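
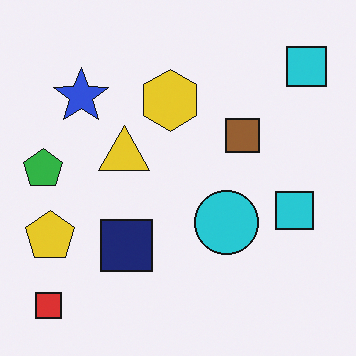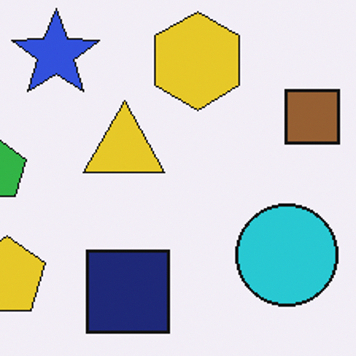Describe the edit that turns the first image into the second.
The second image is the first cropped to a modestly smaller region and rescaled.

The visible shapes are larger and the field of view is narrower; shapes near the original edges may be partly or wholly outside the frame — a crop-and-rescale.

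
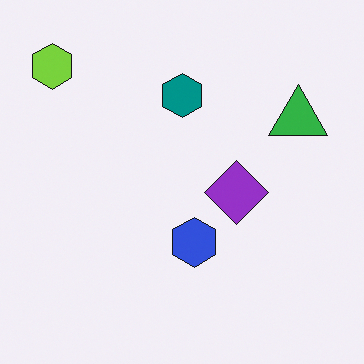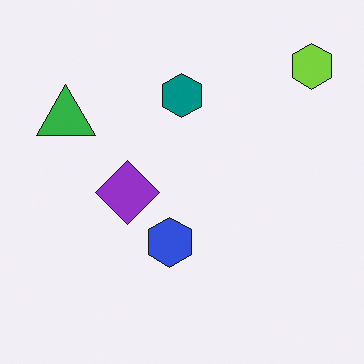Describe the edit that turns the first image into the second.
The second image is the first flipped horizontally (left ↔ right).

The lime hexagon is in the top-left of the first image and the top-right of the second — shapes on opposite sides of the vertical midline have swapped in a mirror flip.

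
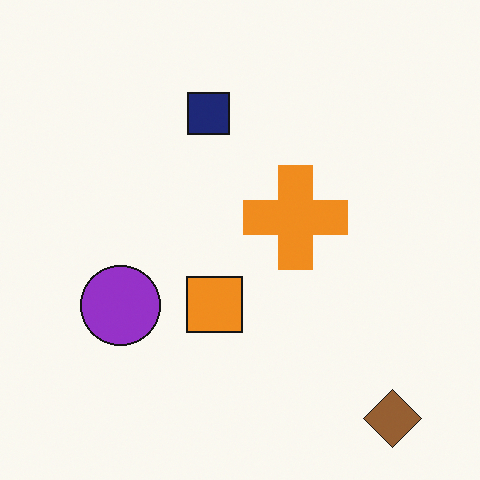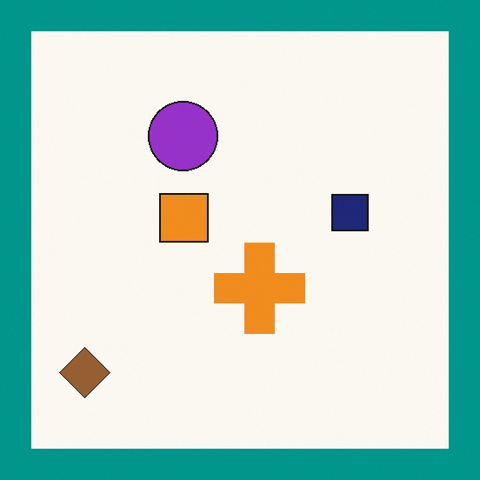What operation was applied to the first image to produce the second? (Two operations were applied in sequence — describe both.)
The image was rotated 90° clockwise, then framed with a teal border.

The brown diamond sits in the bottom-right of the first image and the bottom-left of the second — consistent with a whole-image 90° clockwise rotation. A solid teal frame runs around the edge of the second image, with the content slightly shrunk inside it.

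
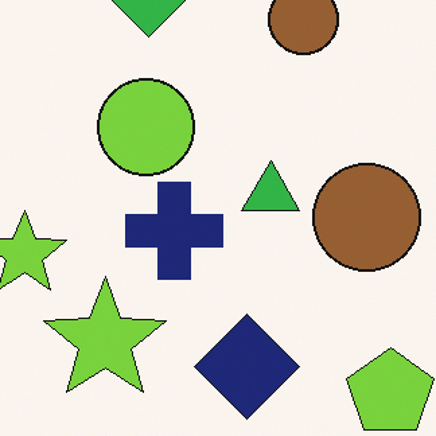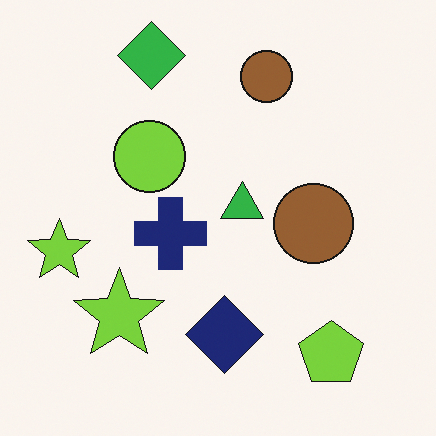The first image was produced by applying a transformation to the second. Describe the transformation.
The image was cropped to a modestly smaller region and rescaled.

The visible shapes are larger and the field of view is narrower; shapes near the original edges may be partly or wholly outside the frame — a crop-and-rescale.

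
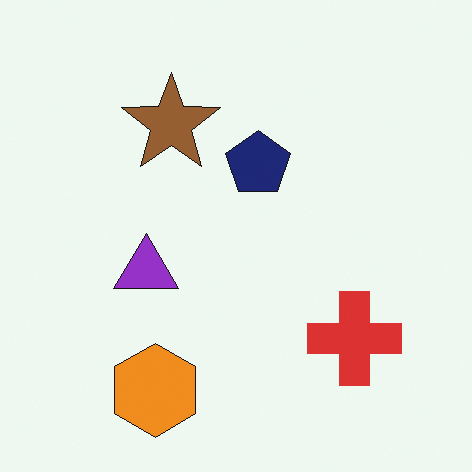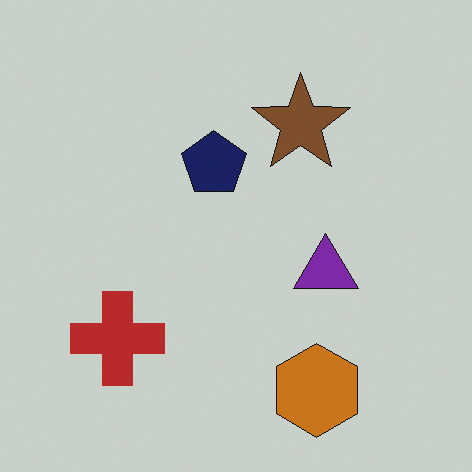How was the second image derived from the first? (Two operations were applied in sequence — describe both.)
The image was darkened a little, then flipped horizontally (left ↔ right).

Every pixel — background and shapes alike — is uniformly darkened. The red cross is in the bottom-right of the first image and the bottom-left of the second — shapes on opposite sides of the vertical midline have swapped in a mirror flip.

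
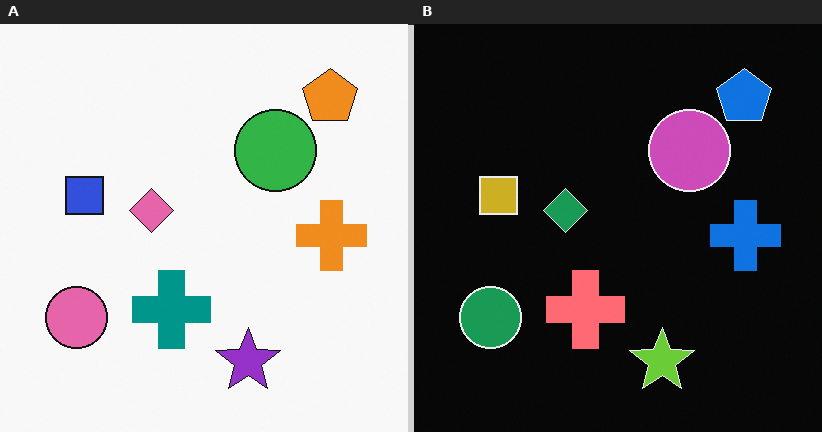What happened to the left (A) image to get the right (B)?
This is the original image color-inverted (negative).

The light background has become dark and every shape's color is its complement — a photographic negative.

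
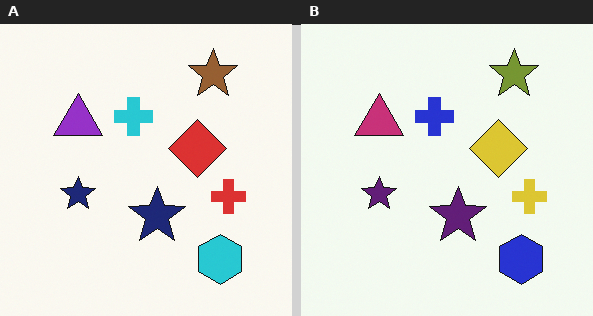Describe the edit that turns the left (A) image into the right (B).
Hue-shifted by a small amount.

Every shape's color has rotated by the same amount around the hue wheel — a uniform hue shift.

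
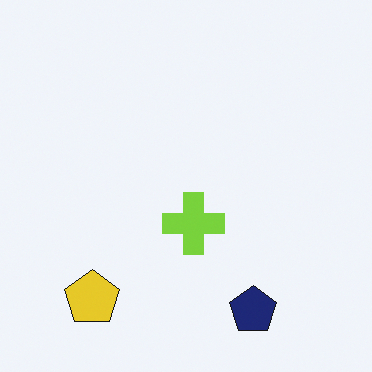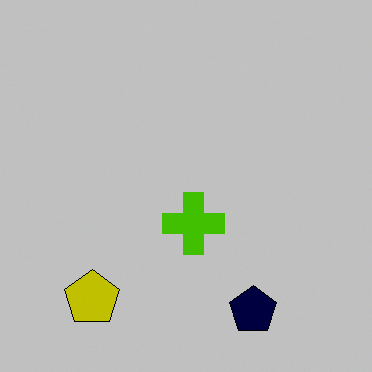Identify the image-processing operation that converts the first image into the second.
The transformation is: heavily posterized to just a handful of flat colors.

Each flat color has snapped to a coarser quantized level — most visibly, the near-white background has dropped to a flat grey.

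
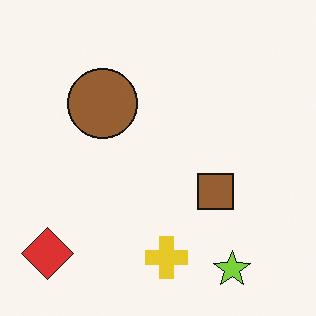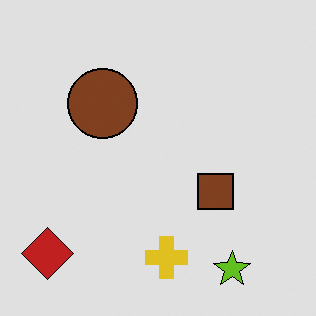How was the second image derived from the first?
The image was moderately posterized.

Each flat color has snapped to a coarser quantized level — most visibly, the near-white background has dropped to a flat grey.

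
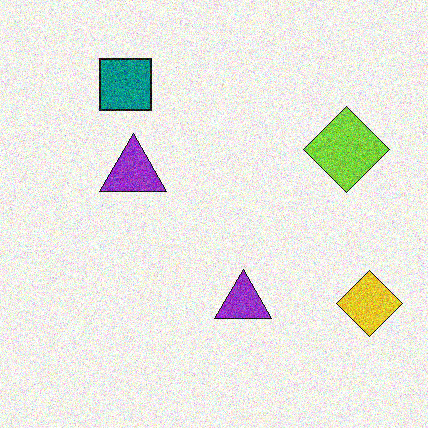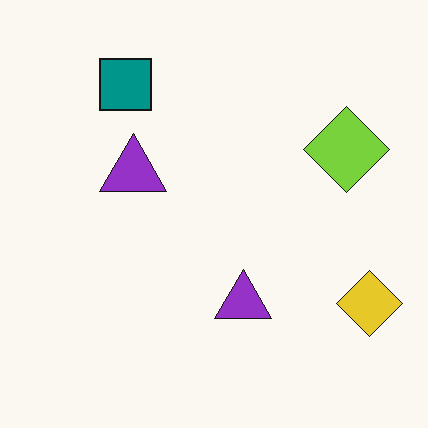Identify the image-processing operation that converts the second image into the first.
The first image is the second degraded with visible gaussian noise.

Random speckle covers the whole image, including the flat background.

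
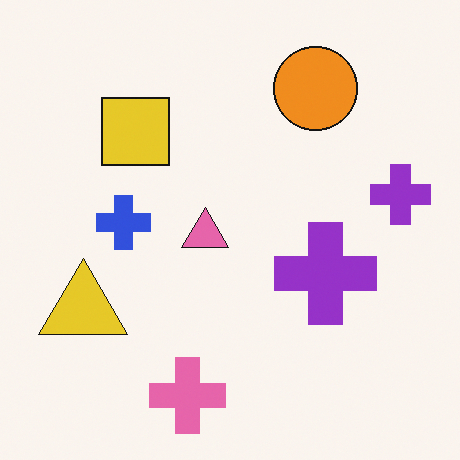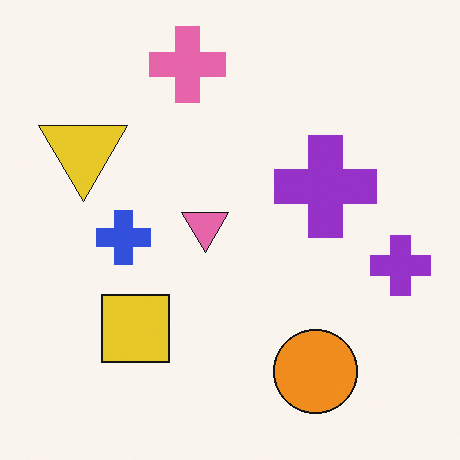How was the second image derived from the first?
The transformation is: flipped vertically (top ↔ bottom).

The pink cross is in the bottom of the first image and the top of the second — shapes on opposite sides of the horizontal midline have swapped in a mirror flip.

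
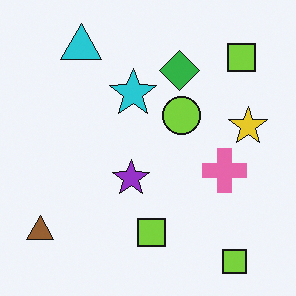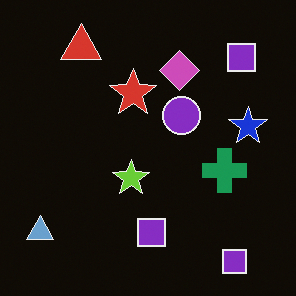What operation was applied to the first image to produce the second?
The image was color-inverted (negative).

The light background has become dark and every shape's color is its complement — a photographic negative.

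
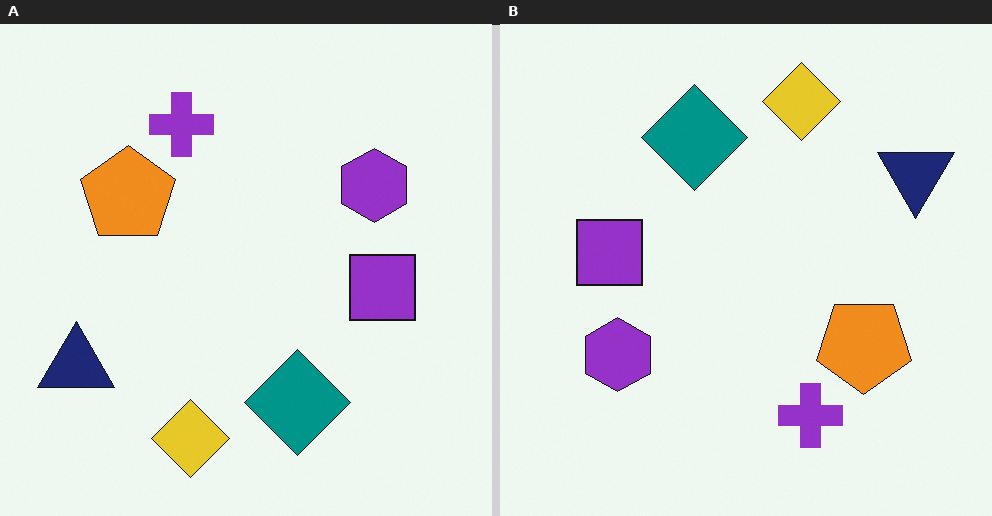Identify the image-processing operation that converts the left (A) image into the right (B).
The image was rotated 180°.

The navy triangle sits in the bottom-left of the left (A) image and the top-right of the right (B) — consistent with a whole-image 180° rotation.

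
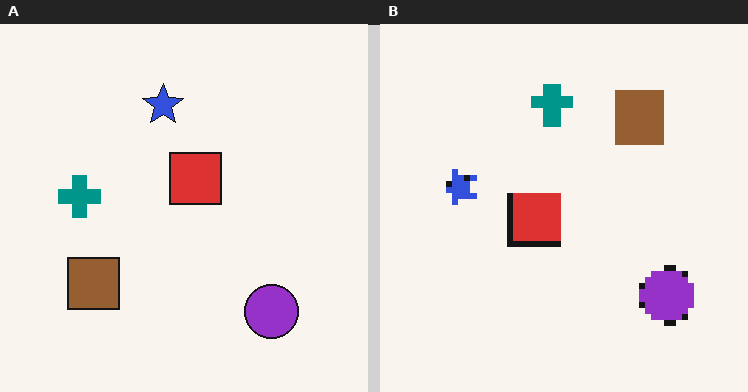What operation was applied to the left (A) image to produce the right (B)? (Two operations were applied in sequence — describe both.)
The transformation is: transposed (reflected across the top-left ↔ bottom-right diagonal), then pixelated into visible square blocks.

Shapes have swapped their row and column positions — what was in the top-right is now in the bottom-left — a diagonal reflection. Shapes are reduced to large square blocks; fine edges and outlines are lost — a downscale-then-upscale (mosaic) effect.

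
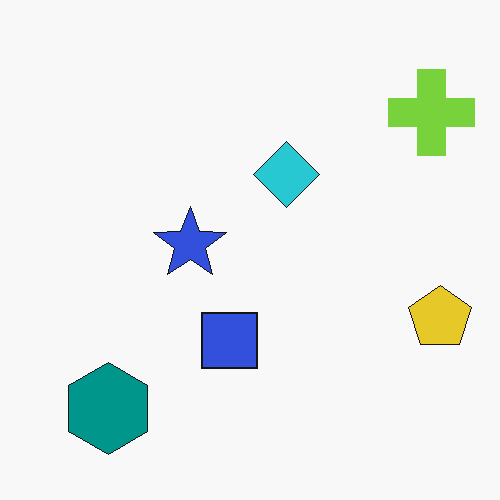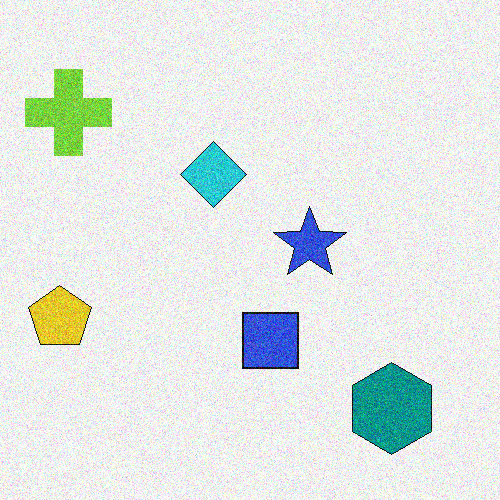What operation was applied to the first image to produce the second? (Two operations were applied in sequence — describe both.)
The second image is the first degraded with visible gaussian noise, then flipped horizontally (left ↔ right).

Random speckle covers the whole image, including the flat background. The yellow pentagon is in the right of the first image and the left of the second — shapes on opposite sides of the vertical midline have swapped in a mirror flip.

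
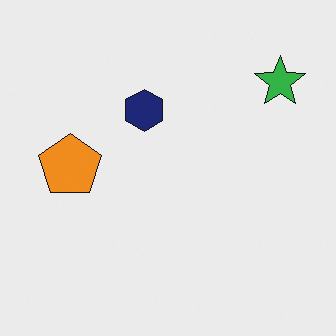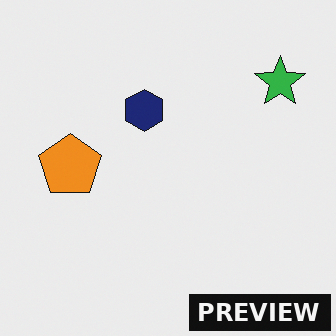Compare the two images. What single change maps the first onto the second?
The image was watermarked with the text "PREVIEW" in the lower-right corner.

A dark label reading "PREVIEW" appears in the lower-right corner.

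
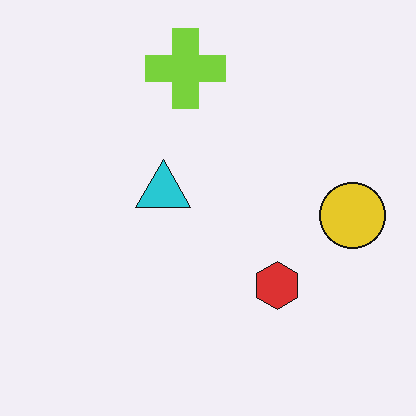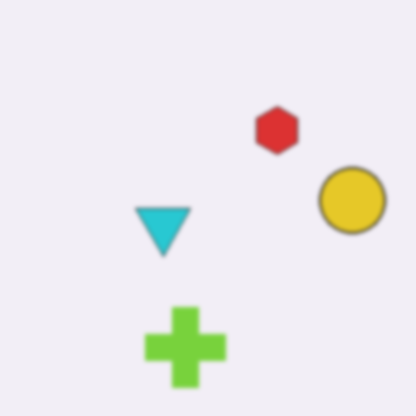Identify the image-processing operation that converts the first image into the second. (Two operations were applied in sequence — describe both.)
The image was lightly blurred, then flipped vertically (top ↔ bottom).

Shape edges and outlines are uniformly softened across the whole image. The lime cross is in the top of the first image and the bottom of the second — shapes on opposite sides of the horizontal midline have swapped in a mirror flip.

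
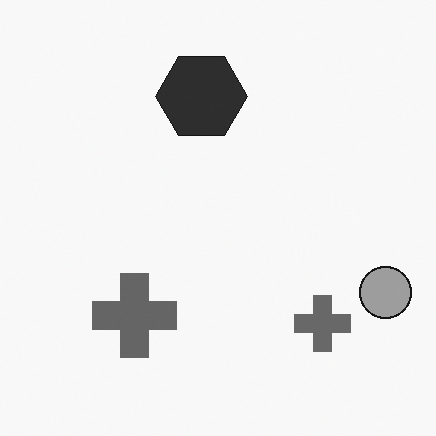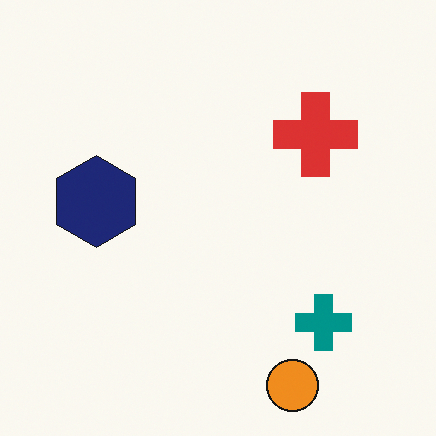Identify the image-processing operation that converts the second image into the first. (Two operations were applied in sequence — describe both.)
Converted to grayscale, then transposed (reflected across the top-left ↔ bottom-right diagonal).

All color is removed — every shape is now a shade of grey. Shapes have swapped their row and column positions — what was in the top-right is now in the bottom-left — a diagonal reflection.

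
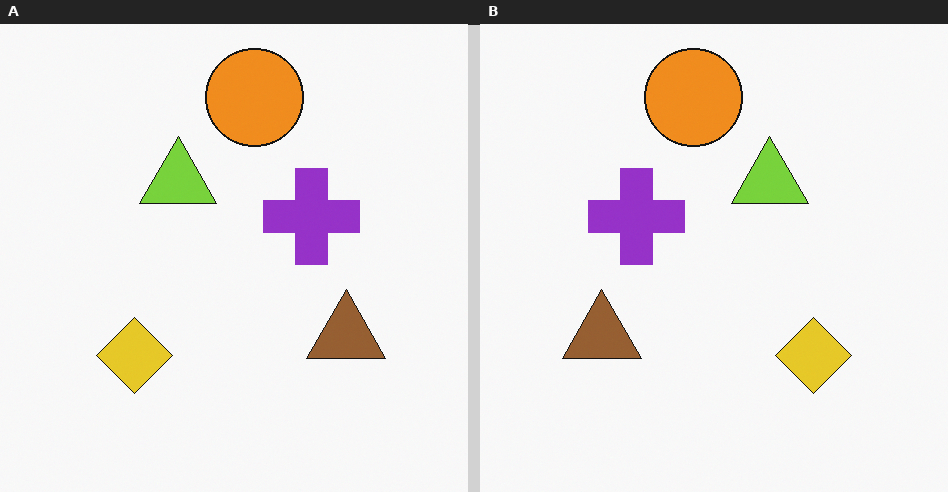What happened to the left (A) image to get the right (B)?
This is the original image flipped horizontally (left ↔ right).

The brown triangle is in the right of the left (A) image and the left of the right (B) — shapes on opposite sides of the vertical midline have swapped in a mirror flip.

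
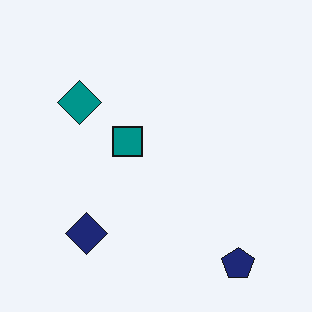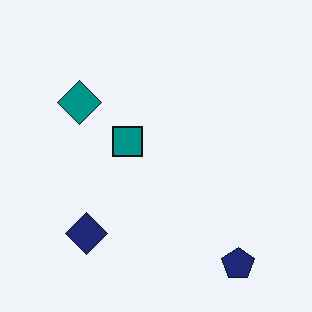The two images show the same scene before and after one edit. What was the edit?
Given moderate JPEG compression.

Blocky 8×8 compression artifacts appear around shape edges and the flat background shows ringing — characteristic JPEG degradation.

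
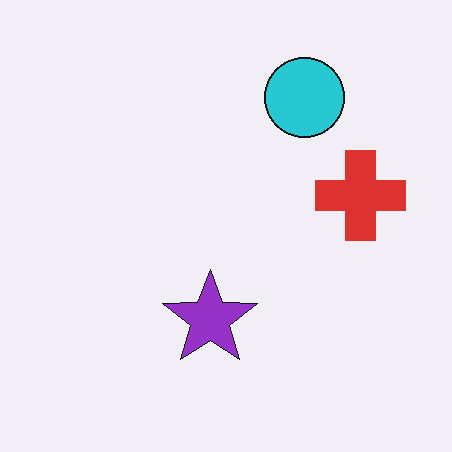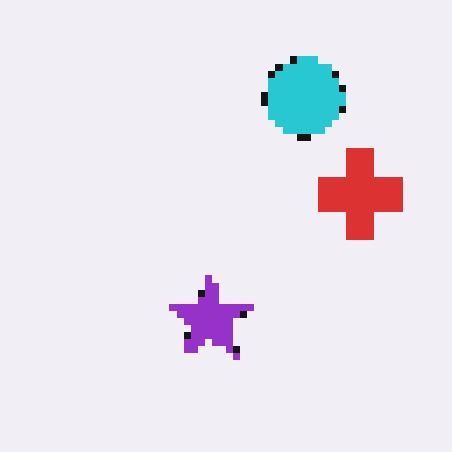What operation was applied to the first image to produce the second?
It was moderately pixelated.

Shapes are reduced to large square blocks; fine edges and outlines are lost — a downscale-then-upscale (mosaic) effect.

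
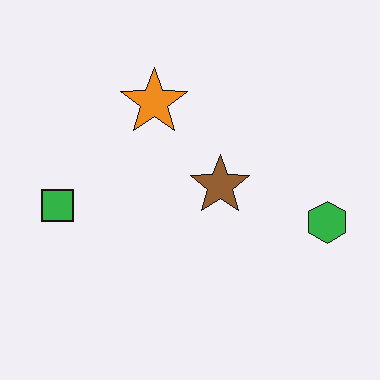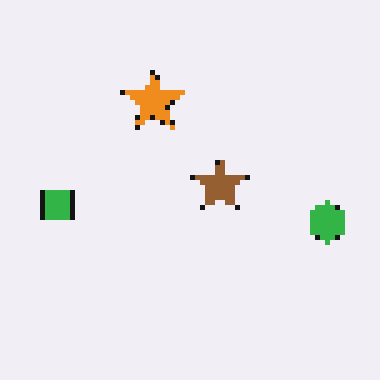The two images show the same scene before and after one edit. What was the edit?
The image was mildly pixelated.

Shapes are reduced to large square blocks; fine edges and outlines are lost — a downscale-then-upscale (mosaic) effect.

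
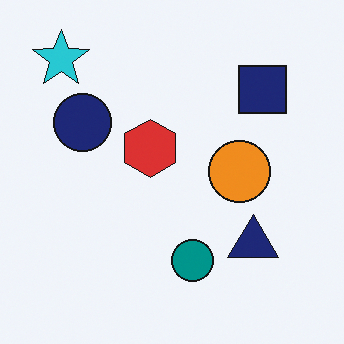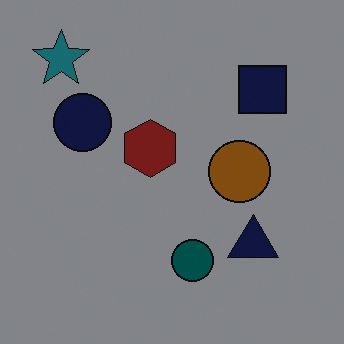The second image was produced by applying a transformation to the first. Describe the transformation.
The transformation is: darkened a lot.

Every pixel — background and shapes alike — is uniformly darkened.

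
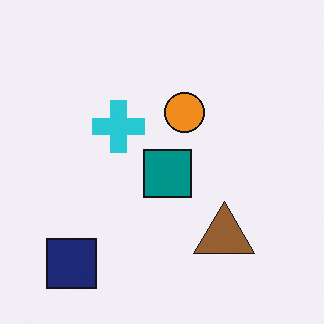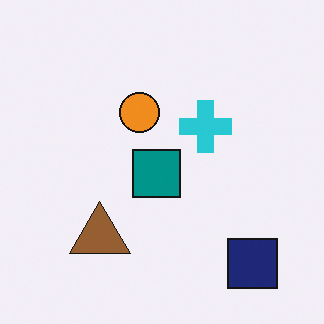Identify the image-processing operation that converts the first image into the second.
The second image is the first flipped horizontally (left ↔ right).

The navy square is in the bottom-left of the first image and the bottom-right of the second — shapes on opposite sides of the vertical midline have swapped in a mirror flip.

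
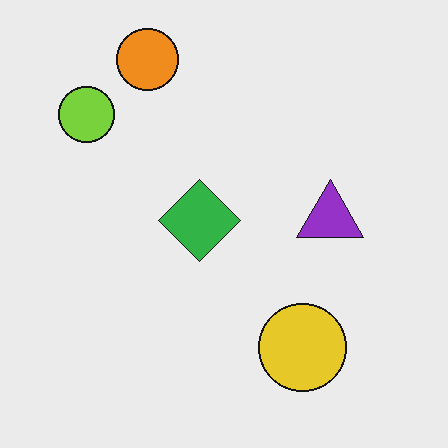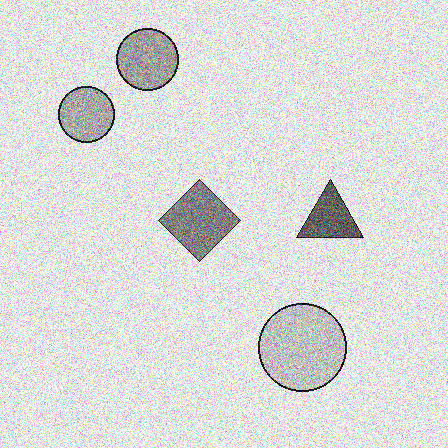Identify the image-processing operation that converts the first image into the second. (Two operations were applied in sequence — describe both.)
The transformation is: converted to grayscale, then degraded with heavy additive noise.

All color is removed — every shape is now a shade of grey. Random speckle covers the whole image, including the flat background.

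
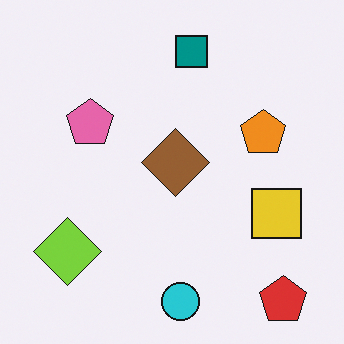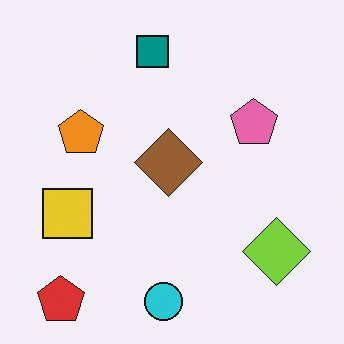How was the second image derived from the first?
The image was flipped horizontally (left ↔ right).

The red pentagon is in the bottom-right of the first image and the bottom-left of the second — shapes on opposite sides of the vertical midline have swapped in a mirror flip.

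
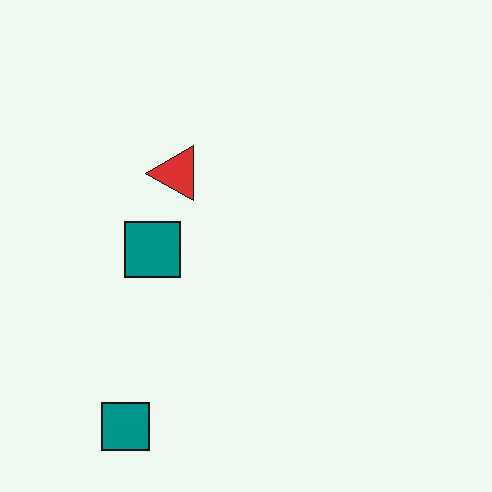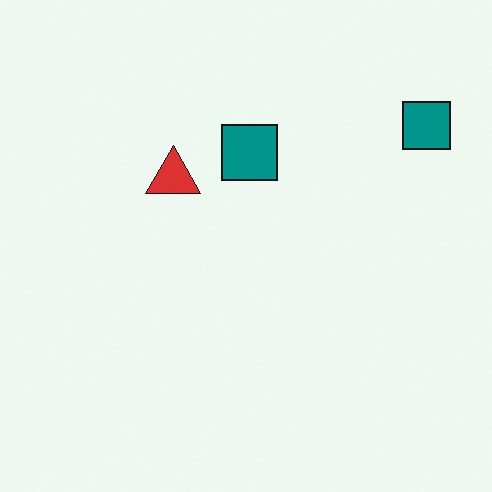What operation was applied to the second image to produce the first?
The transformation is: transposed (reflected across the top-left ↔ bottom-right diagonal).

Shapes have swapped their row and column positions — what was in the top-right is now in the bottom-left — a diagonal reflection.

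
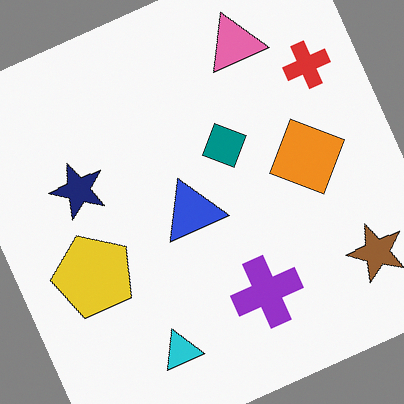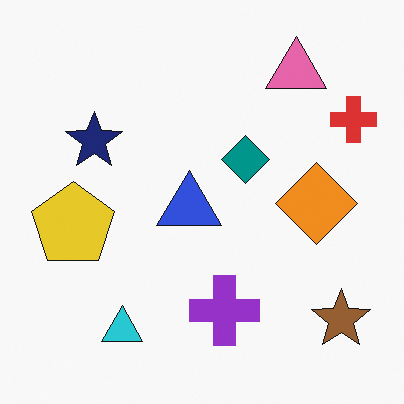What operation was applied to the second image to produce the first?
The image was rotated counter-clockwise by a clearly visible amount.

Every shape is tilted by the same angle and the image corners show triangular fill wedges — a whole-image rotation by a non-right angle.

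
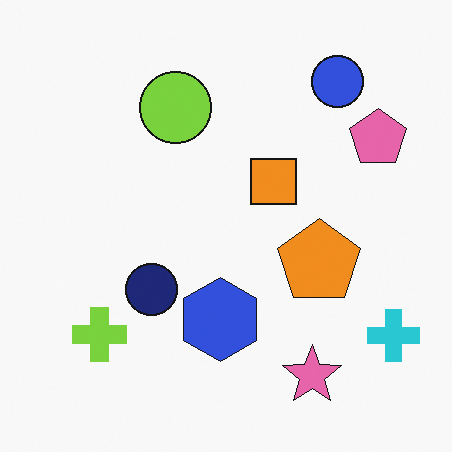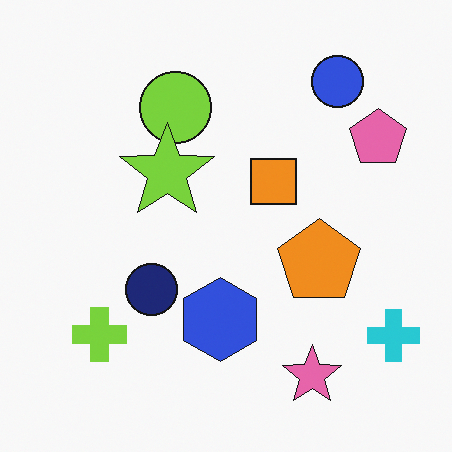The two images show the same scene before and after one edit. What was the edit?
Overlaid with an additional lime star.

A lime star appears in the second image that is absent from the first.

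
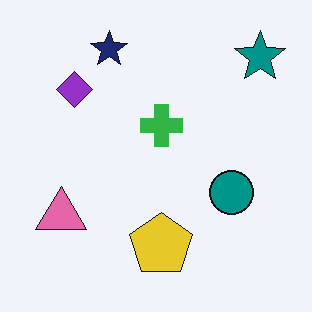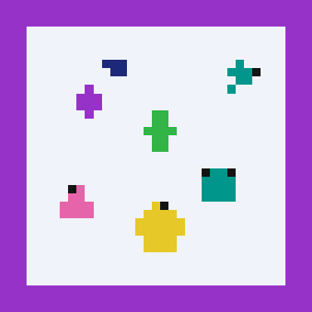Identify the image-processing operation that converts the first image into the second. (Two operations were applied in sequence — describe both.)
This is the original image coarsely pixelated, then framed with a purple border.

Shapes are reduced to large square blocks; fine edges and outlines are lost — a downscale-then-upscale (mosaic) effect. A solid purple frame runs around the edge of the second image, with the content slightly shrunk inside it.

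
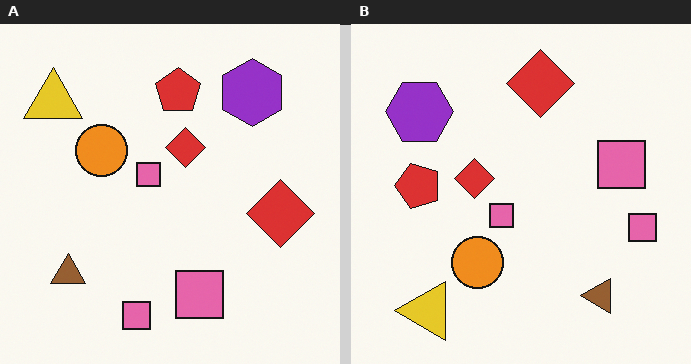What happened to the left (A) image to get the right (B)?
The transformation is: rotated 90° counter-clockwise.

The yellow triangle sits in the top-left of the left (A) image and the bottom-left of the right (B) — consistent with a whole-image 90° counter-clockwise rotation.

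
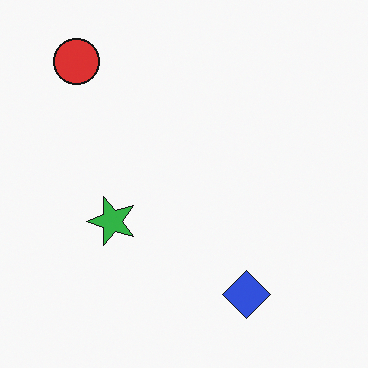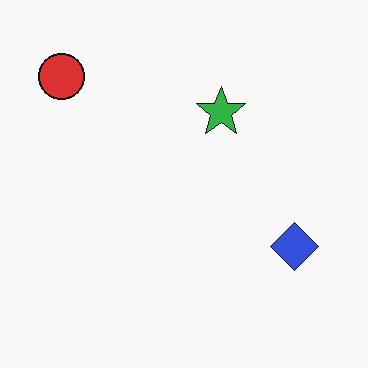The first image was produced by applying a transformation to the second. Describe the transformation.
It was transposed (reflected across the top-left ↔ bottom-right diagonal).

Shapes have swapped their row and column positions — what was in the top-right is now in the bottom-left — a diagonal reflection.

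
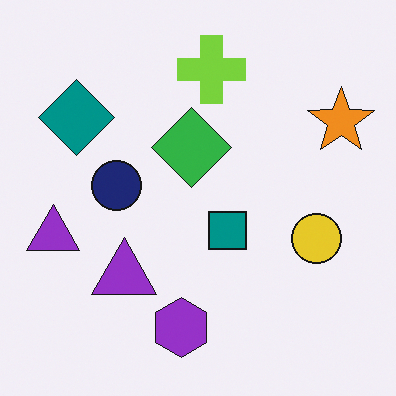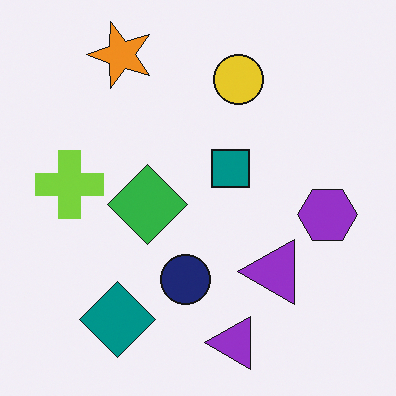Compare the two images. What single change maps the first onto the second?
It was rotated 90° counter-clockwise.

The orange star sits in the top-right of the first image and the top-left of the second — consistent with a whole-image 90° counter-clockwise rotation.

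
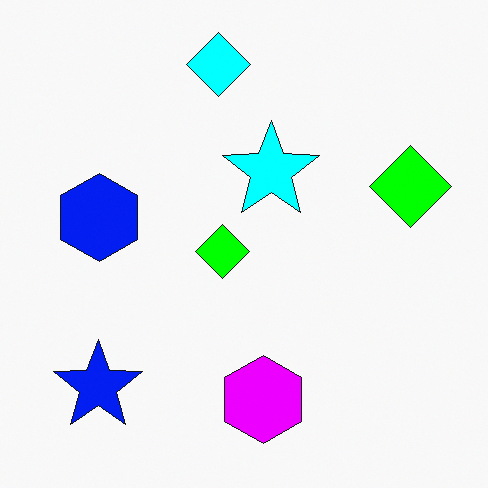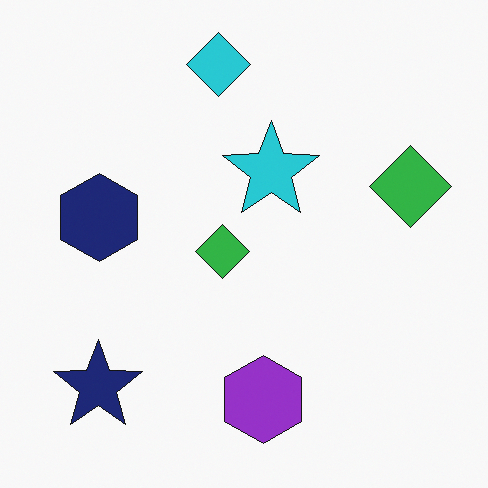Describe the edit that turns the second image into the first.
The image was heavily oversaturated.

All colors are more vivid — a global saturation change.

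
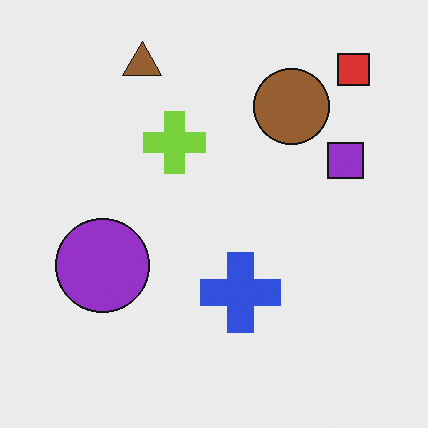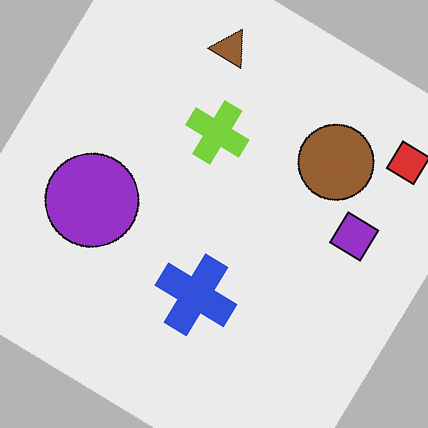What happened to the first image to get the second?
It was rotated clockwise by a large amount — several tens of degrees.

Every shape is tilted by the same angle and the image corners show triangular fill wedges — a whole-image rotation by a non-right angle.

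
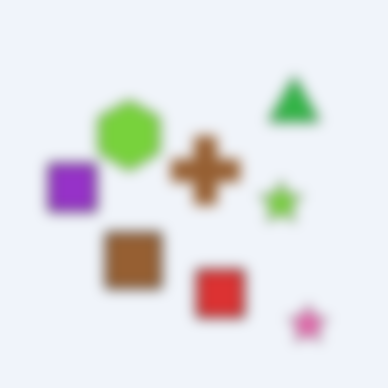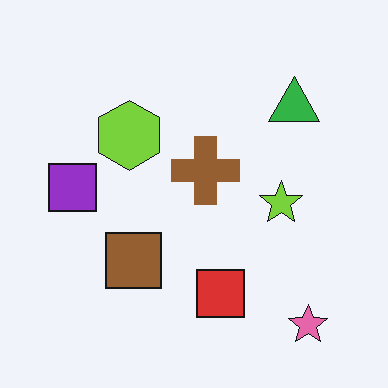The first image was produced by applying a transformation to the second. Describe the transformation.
This is the original image heavily blurred.

Shape edges and outlines are uniformly softened across the whole image.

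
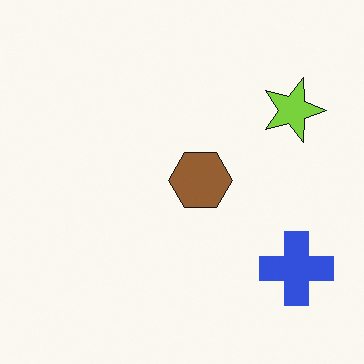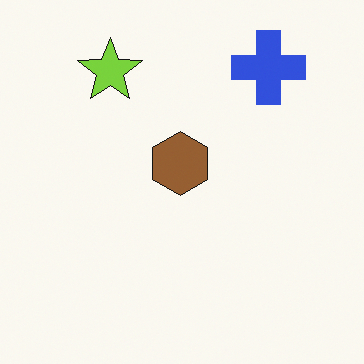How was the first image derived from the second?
Rotated 90° clockwise.

The blue cross sits in the top-right of the second image and the bottom-right of the first — consistent with a whole-image 90° clockwise rotation.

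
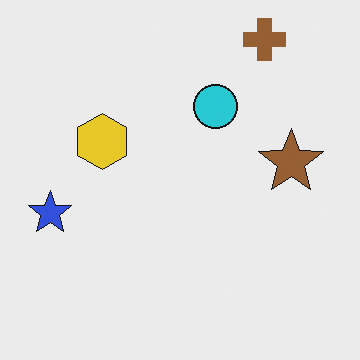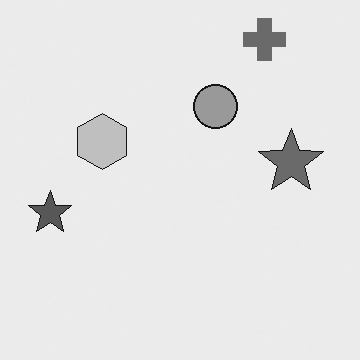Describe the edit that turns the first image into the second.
It was converted to grayscale.

All color is removed — every shape is now a shade of grey.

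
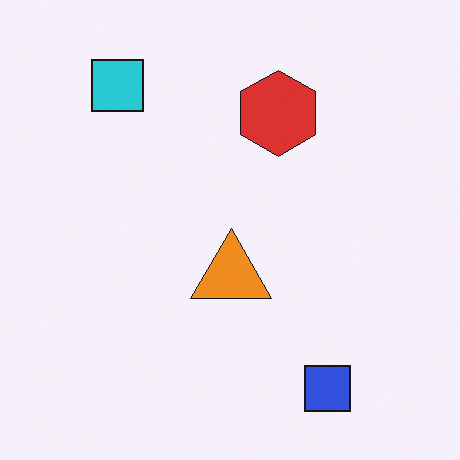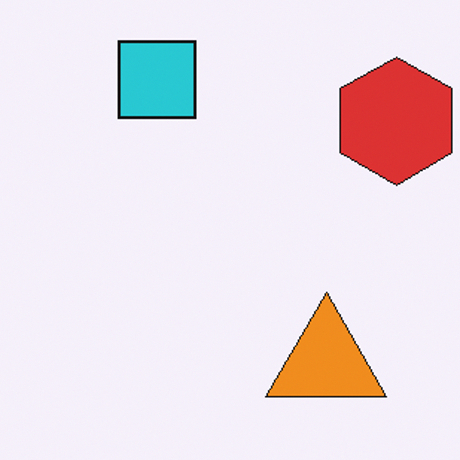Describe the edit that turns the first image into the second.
The second image is the first cropped to a modestly smaller region and rescaled.

The visible shapes are larger and the field of view is narrower; shapes near the original edges may be partly or wholly outside the frame — a crop-and-rescale.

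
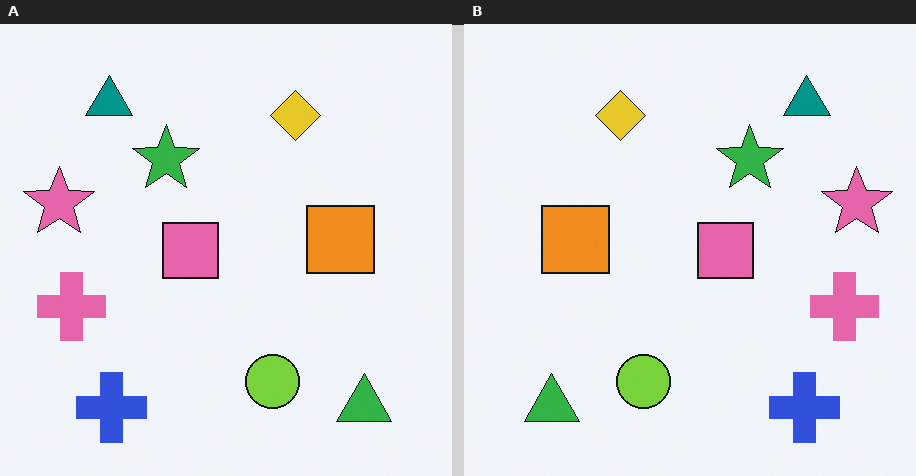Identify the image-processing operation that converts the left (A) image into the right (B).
This is the original image flipped horizontally (left ↔ right).

The pink star is in the left of the left (A) image and the right of the right (B) — shapes on opposite sides of the vertical midline have swapped in a mirror flip.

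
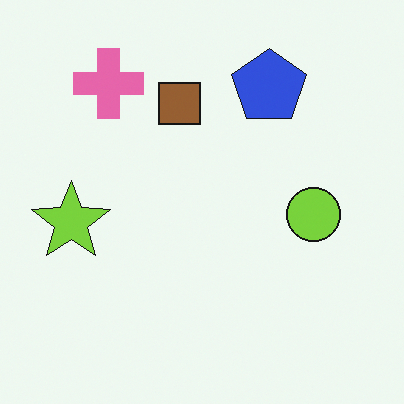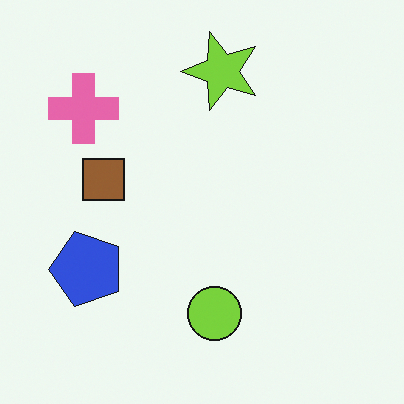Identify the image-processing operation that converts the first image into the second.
This is the original image transposed (reflected across the top-left ↔ bottom-right diagonal).

Shapes have swapped their row and column positions — what was in the top-right is now in the bottom-left — a diagonal reflection.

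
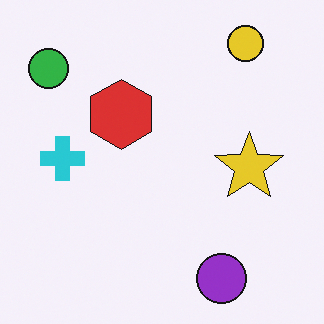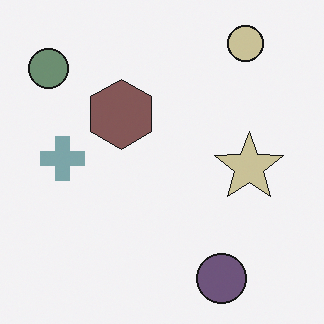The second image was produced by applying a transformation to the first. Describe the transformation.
This is the original image heavily desaturated.

All colors are more muted and greyish — a global saturation change.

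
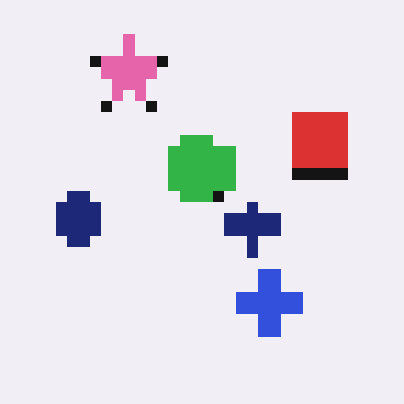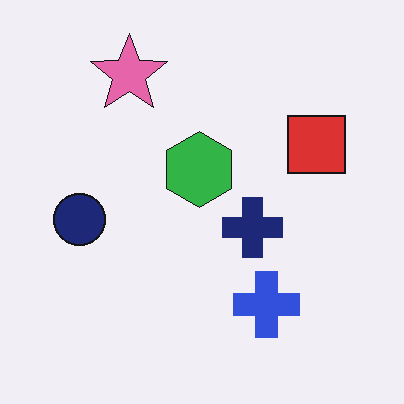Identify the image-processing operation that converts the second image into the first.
The image was coarsely pixelated.

Shapes are reduced to large square blocks; fine edges and outlines are lost — a downscale-then-upscale (mosaic) effect.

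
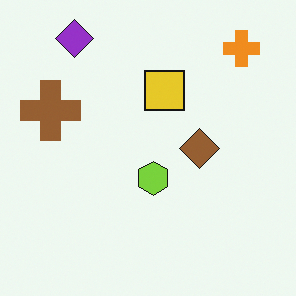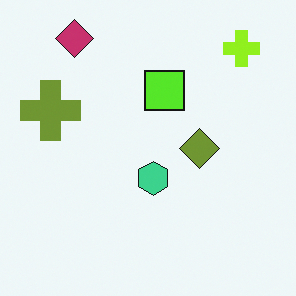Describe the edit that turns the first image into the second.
This is the original image hue-shifted by a small amount.

Every shape's color has rotated by the same amount around the hue wheel — a uniform hue shift.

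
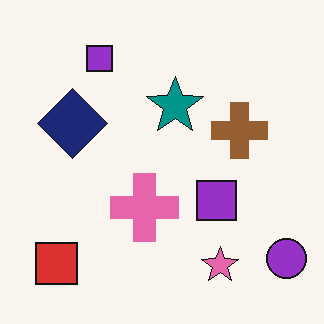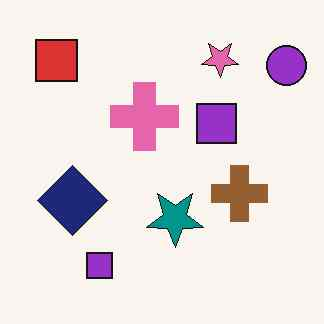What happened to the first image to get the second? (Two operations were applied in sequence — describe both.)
It was flipped vertically (top ↔ bottom), then JPEG-compressed with visible artifacts.

The pink star is in the bottom-right of the first image and the top-right of the second — shapes on opposite sides of the horizontal midline have swapped in a mirror flip. Blocky 8×8 compression artifacts appear around shape edges and the flat background shows ringing — characteristic JPEG degradation.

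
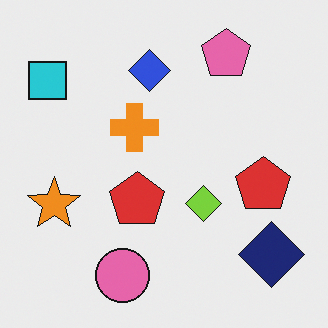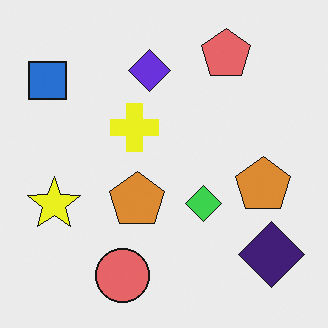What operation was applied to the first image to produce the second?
Hue-shifted slightly.

Every shape's color has rotated by the same amount around the hue wheel — a uniform hue shift.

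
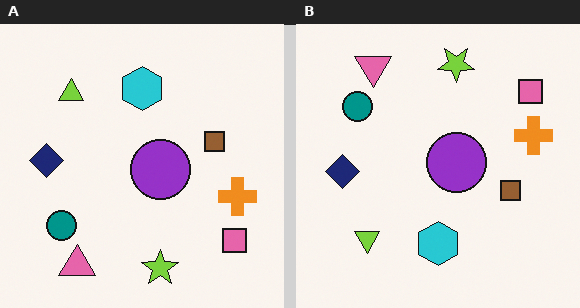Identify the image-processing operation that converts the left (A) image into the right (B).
The transformation is: flipped vertically (top ↔ bottom).

The lime star is in the bottom of the left (A) image and the top of the right (B) — shapes on opposite sides of the horizontal midline have swapped in a mirror flip.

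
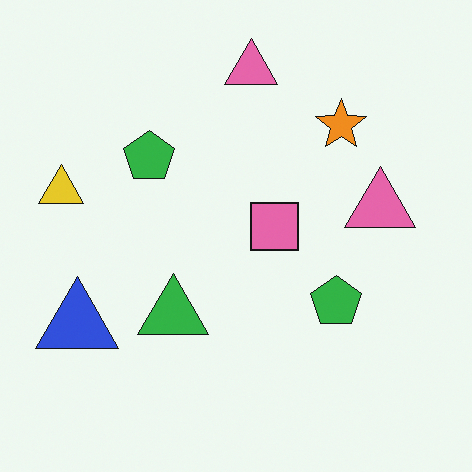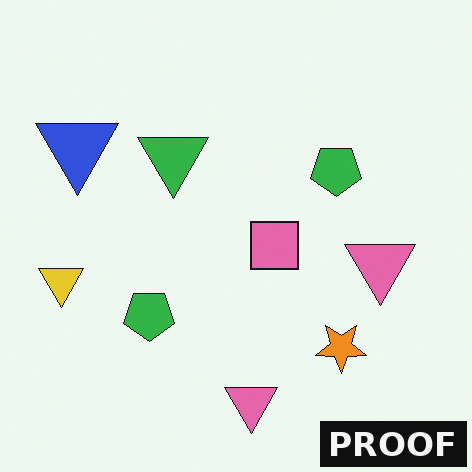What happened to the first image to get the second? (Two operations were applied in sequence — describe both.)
The image was flipped vertically (top ↔ bottom), then watermarked with the text "PROOF" in the lower-right corner.

The orange star is in the top-right of the first image and the bottom-right of the second — shapes on opposite sides of the horizontal midline have swapped in a mirror flip. A dark label reading "PROOF" appears in the lower-right corner.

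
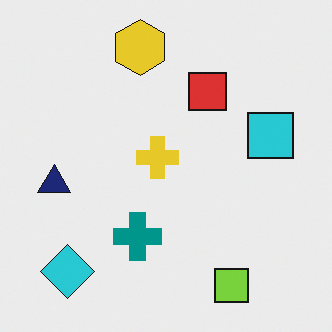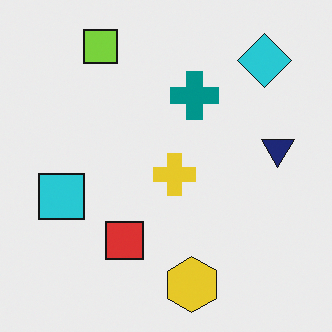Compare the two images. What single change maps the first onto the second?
This is the original image rotated 180°.

The cyan diamond sits in the bottom-left of the first image and the top-right of the second — consistent with a whole-image 180° rotation.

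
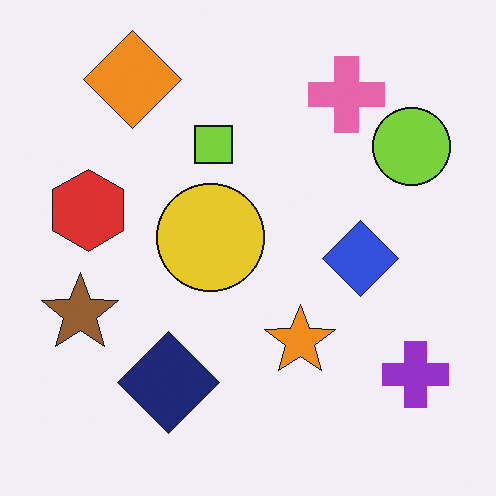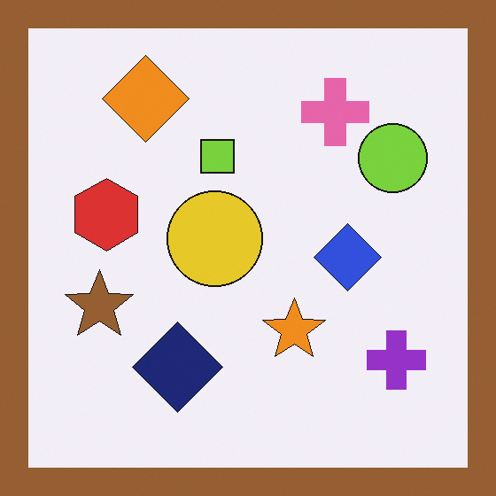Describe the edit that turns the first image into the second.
The second image is the first framed with a brown border.

A solid brown frame runs around the edge of the second image, with the content slightly shrunk inside it.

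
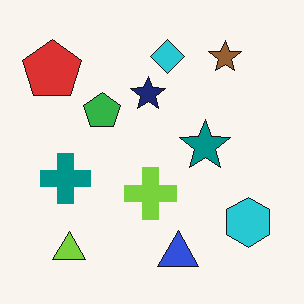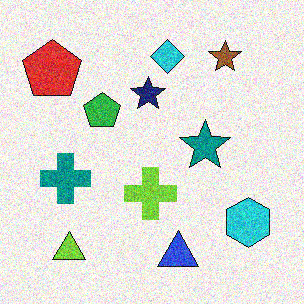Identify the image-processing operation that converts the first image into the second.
Degraded with moderate additive noise.

Random speckle covers the whole image, including the flat background.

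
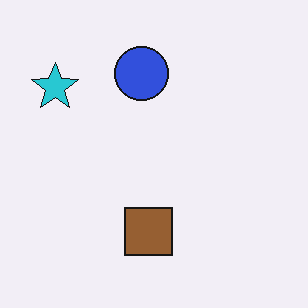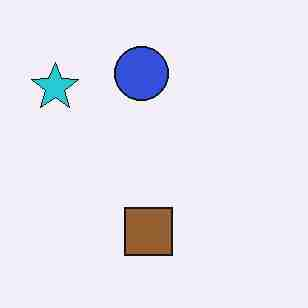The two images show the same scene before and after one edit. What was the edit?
Degraded with heavy JPEG compression.

Blocky 8×8 compression artifacts appear around shape edges and the flat background shows ringing — characteristic JPEG degradation.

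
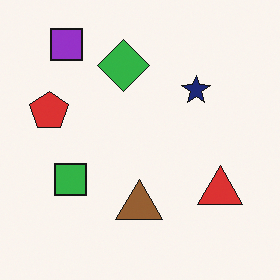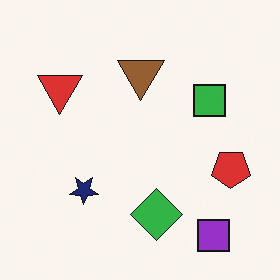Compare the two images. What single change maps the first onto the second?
This is the original image rotated 180°.

The purple square sits in the top-left of the first image and the bottom-right of the second — consistent with a whole-image 180° rotation.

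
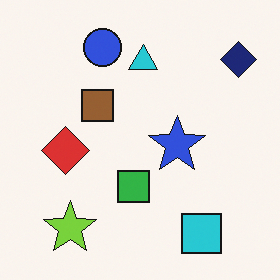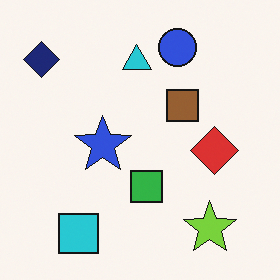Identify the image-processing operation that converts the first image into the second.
It was flipped horizontally (left ↔ right).

The navy diamond is in the top-right of the first image and the top-left of the second — shapes on opposite sides of the vertical midline have swapped in a mirror flip.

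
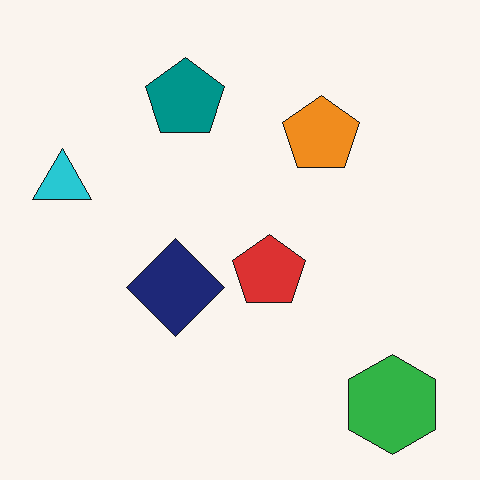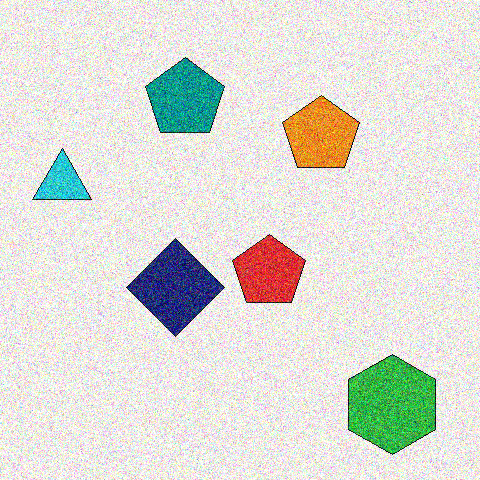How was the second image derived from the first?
This is the original image degraded with strong gaussian noise.

Random speckle covers the whole image, including the flat background.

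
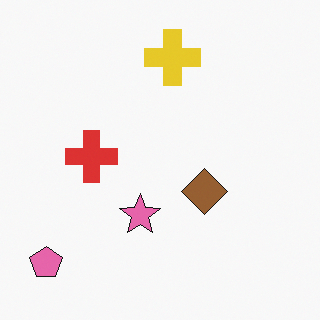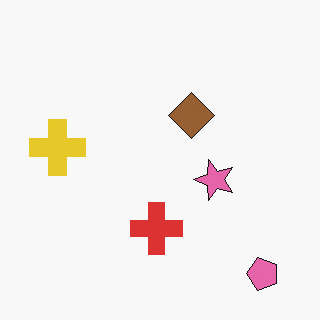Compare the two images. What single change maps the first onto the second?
The transformation is: rotated 90° counter-clockwise.

The pink pentagon sits in the bottom-left of the first image and the bottom-right of the second — consistent with a whole-image 90° counter-clockwise rotation.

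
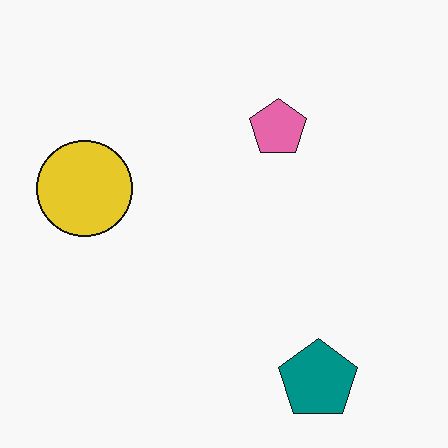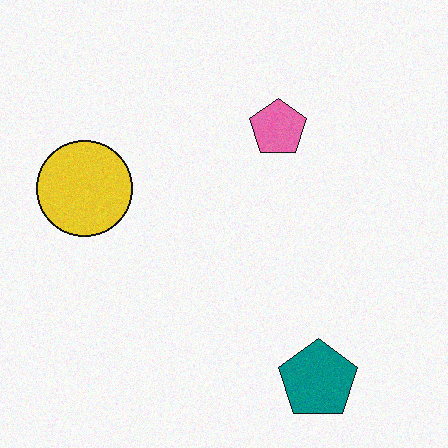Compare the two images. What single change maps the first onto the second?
This is the original image degraded with subtle gaussian noise.

Random speckle covers the whole image, including the flat background.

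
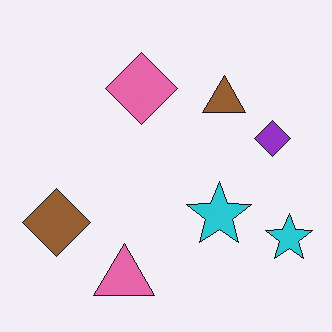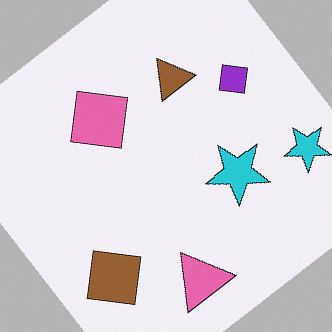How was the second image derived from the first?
This is the original image rotated counter-clockwise by a large amount — several tens of degrees.

Every shape is tilted by the same angle and the image corners show triangular fill wedges — a whole-image rotation by a non-right angle.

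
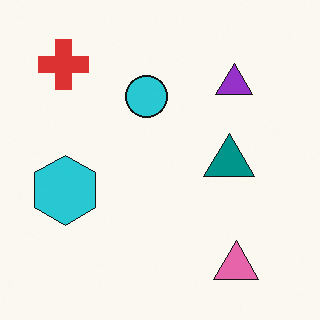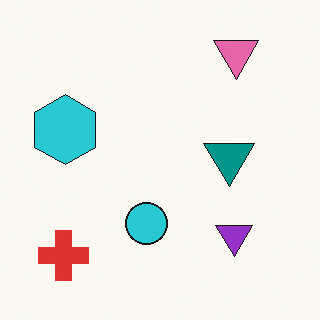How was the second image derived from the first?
The second image is the first flipped vertically (top ↔ bottom).

The pink triangle is in the bottom-right of the first image and the top-right of the second — shapes on opposite sides of the horizontal midline have swapped in a mirror flip.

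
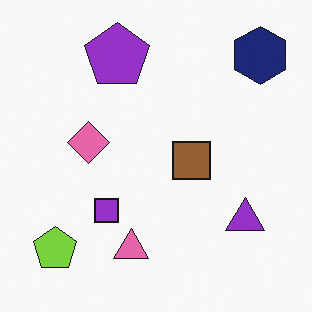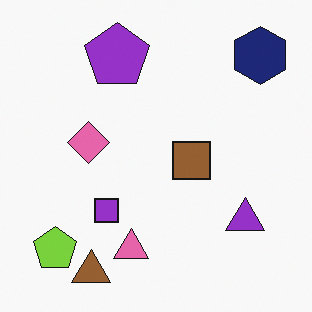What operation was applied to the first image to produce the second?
The transformation is: overlaid with an additional brown triangle.

A brown triangle appears in the second image that is absent from the first.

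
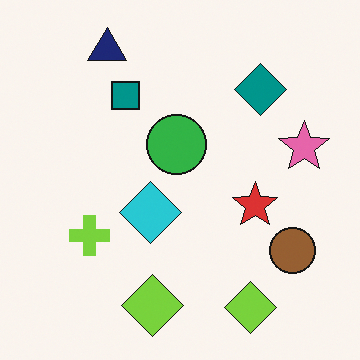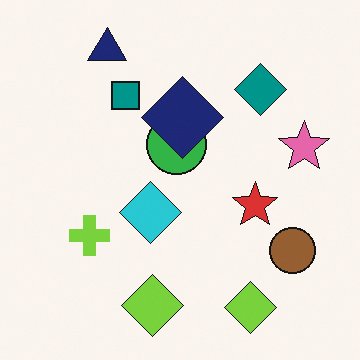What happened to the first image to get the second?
This is the original image overlaid with an additional navy diamond.

A navy diamond appears in the second image that is absent from the first.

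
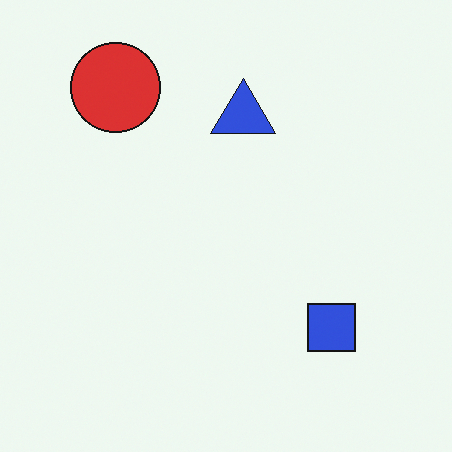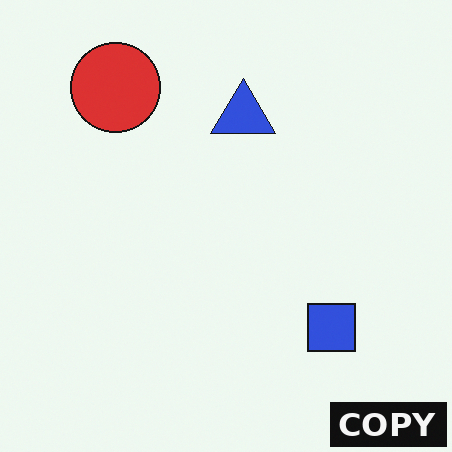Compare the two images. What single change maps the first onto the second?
The second image is the first watermarked with the text "COPY" in the lower-right corner.

A dark label reading "COPY" appears in the lower-right corner.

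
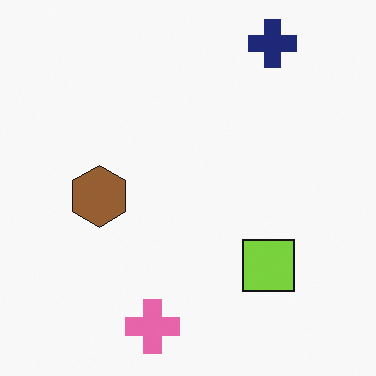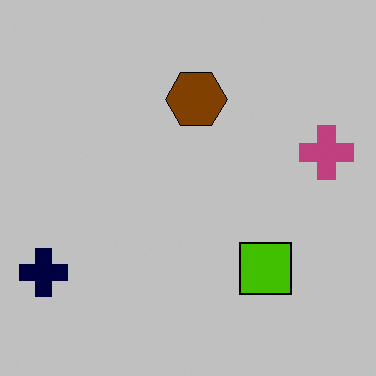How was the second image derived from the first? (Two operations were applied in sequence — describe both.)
This is the original image aggressively posterized, then transposed (reflected across the top-left ↔ bottom-right diagonal).

Each flat color has snapped to a coarser quantized level — most visibly, the near-white background has dropped to a flat grey. Shapes have swapped their row and column positions — what was in the top-right is now in the bottom-left — a diagonal reflection.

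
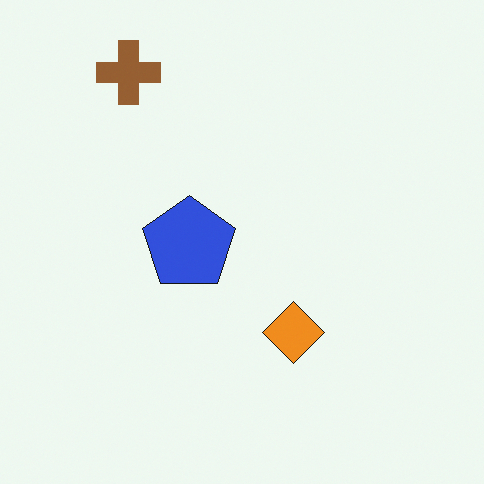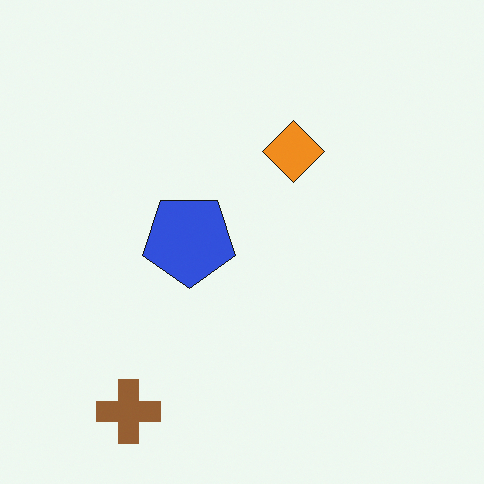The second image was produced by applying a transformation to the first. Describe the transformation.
Flipped vertically (top ↔ bottom).

The brown cross is in the top-left of the first image and the bottom-left of the second — shapes on opposite sides of the horizontal midline have swapped in a mirror flip.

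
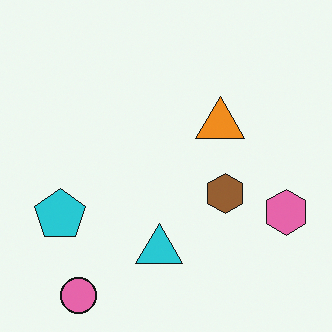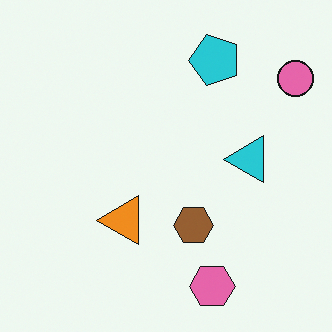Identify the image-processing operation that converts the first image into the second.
It was transposed (reflected across the top-left ↔ bottom-right diagonal).

Shapes have swapped their row and column positions — what was in the top-right is now in the bottom-left — a diagonal reflection.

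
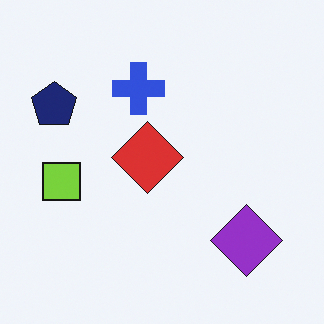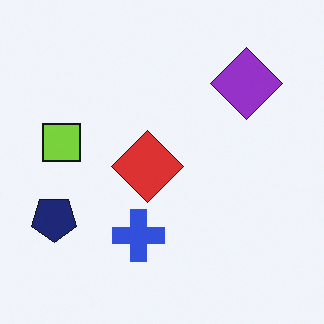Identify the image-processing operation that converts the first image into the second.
It was flipped vertically (top ↔ bottom).

The purple diamond is in the bottom-right of the first image and the top-right of the second — shapes on opposite sides of the horizontal midline have swapped in a mirror flip.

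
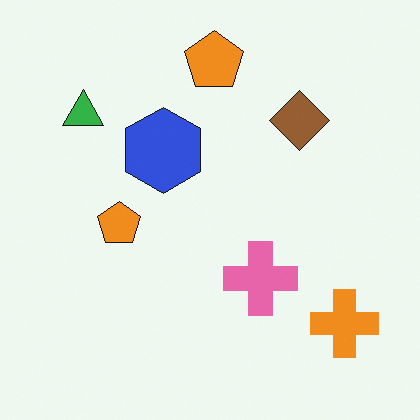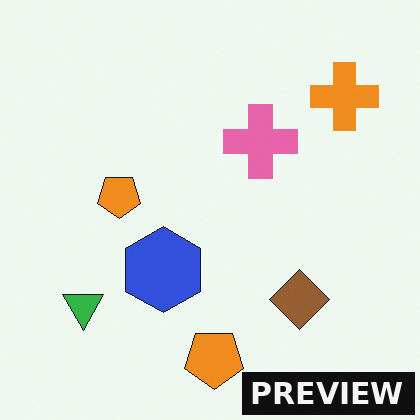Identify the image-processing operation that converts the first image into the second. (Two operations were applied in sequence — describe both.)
The transformation is: flipped vertically (top ↔ bottom), then watermarked with the text "PREVIEW" in the lower-right corner.

The orange cross is in the bottom-right of the first image and the top-right of the second — shapes on opposite sides of the horizontal midline have swapped in a mirror flip. A dark label reading "PREVIEW" appears in the lower-right corner.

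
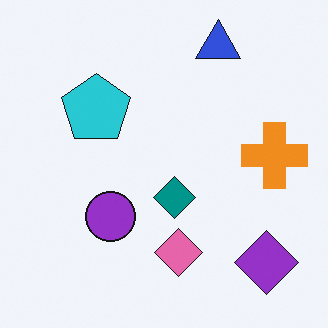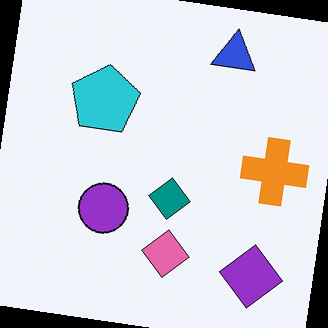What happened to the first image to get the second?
This is the original image rotated clockwise by a few degrees.

Every shape is tilted by the same angle and the image corners show triangular fill wedges — a whole-image rotation by a non-right angle.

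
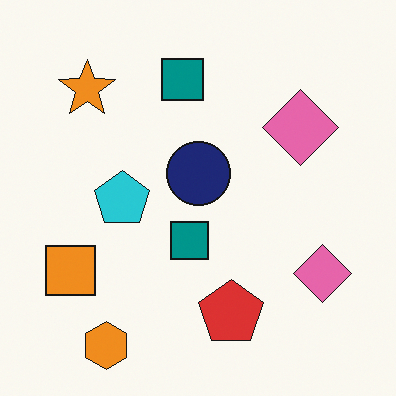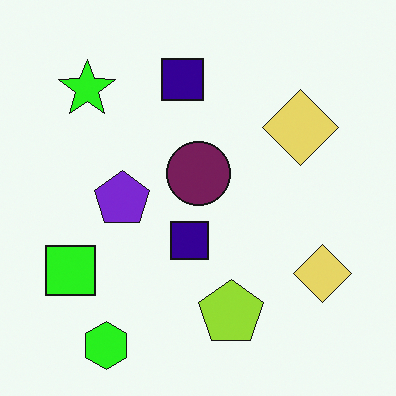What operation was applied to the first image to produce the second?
Hue-shifted noticeably.

Every shape's color has rotated by the same amount around the hue wheel — a uniform hue shift.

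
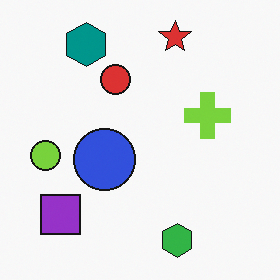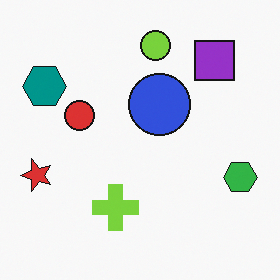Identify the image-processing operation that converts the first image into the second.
The second image is the first transposed (reflected across the top-left ↔ bottom-right diagonal).

Shapes have swapped their row and column positions — what was in the top-right is now in the bottom-left — a diagonal reflection.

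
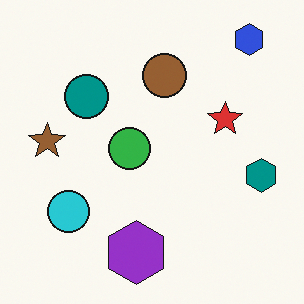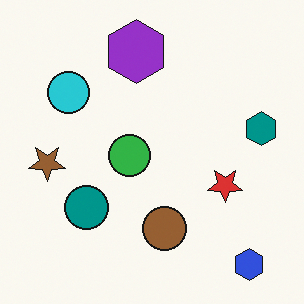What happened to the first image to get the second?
It was flipped vertically (top ↔ bottom).

The blue hexagon is in the top-right of the first image and the bottom-right of the second — shapes on opposite sides of the horizontal midline have swapped in a mirror flip.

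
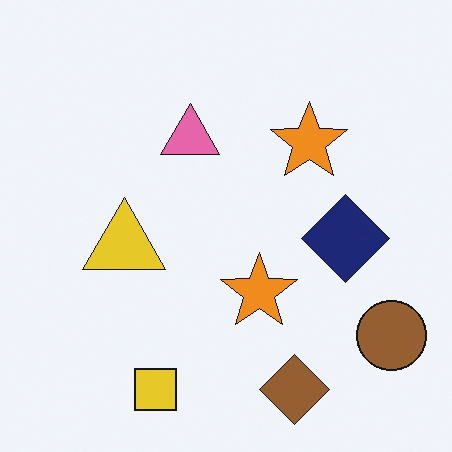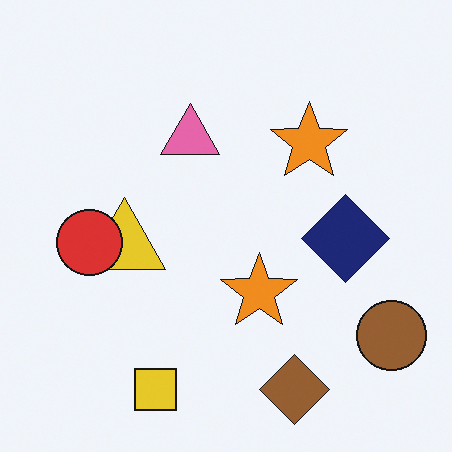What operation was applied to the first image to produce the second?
This is the original image overlaid with an additional red circle.

A red circle appears in the second image that is absent from the first.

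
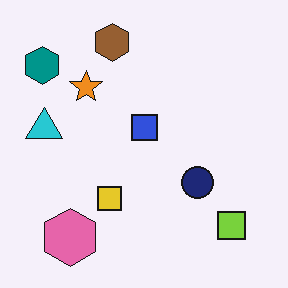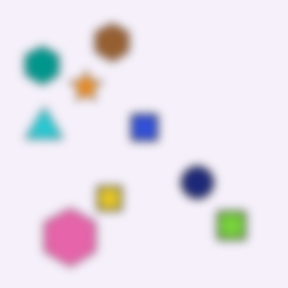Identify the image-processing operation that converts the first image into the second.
The transformation is: noticeably gaussian-blurred.

Shape edges and outlines are uniformly softened across the whole image.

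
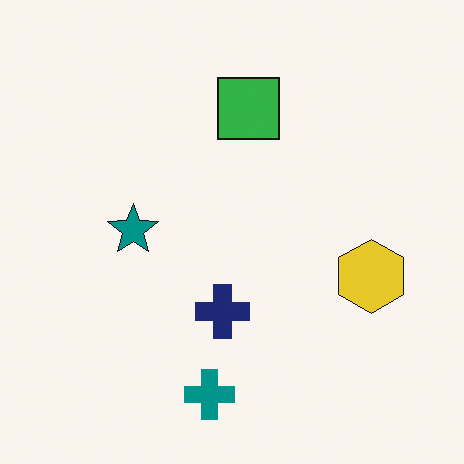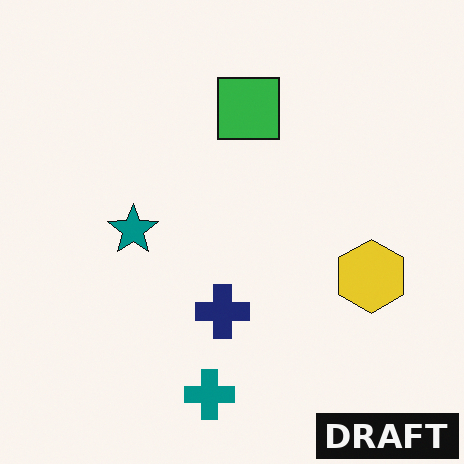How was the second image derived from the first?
This is the original image watermarked with the text "DRAFT" in the lower-right corner.

A dark label reading "DRAFT" appears in the lower-right corner.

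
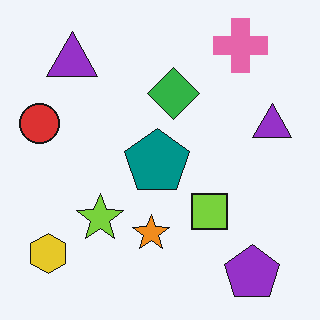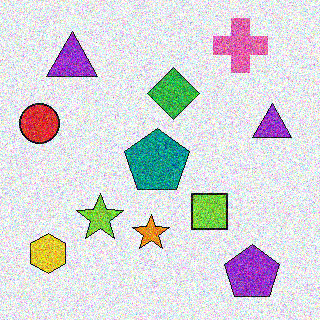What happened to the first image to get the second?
The image was degraded with a thick layer of grain.

Random speckle covers the whole image, including the flat background.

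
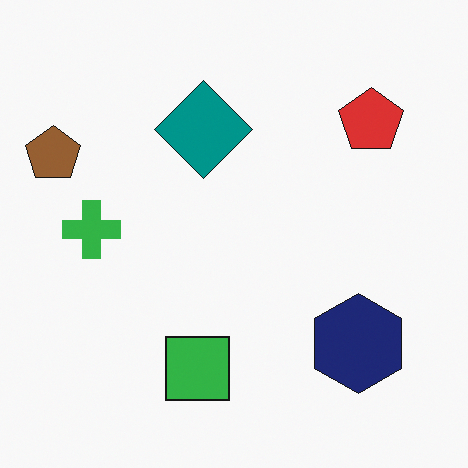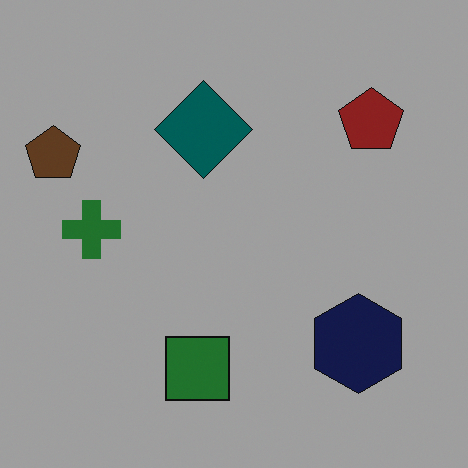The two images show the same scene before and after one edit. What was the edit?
It was noticeably darkened.

Every pixel — background and shapes alike — is uniformly darkened.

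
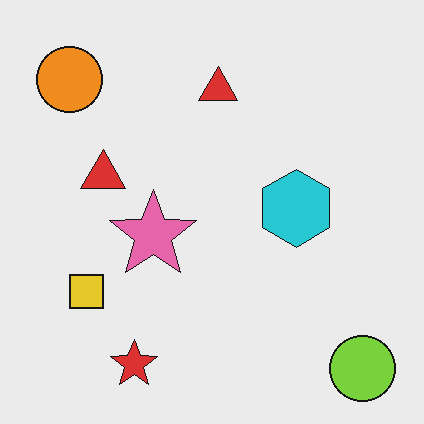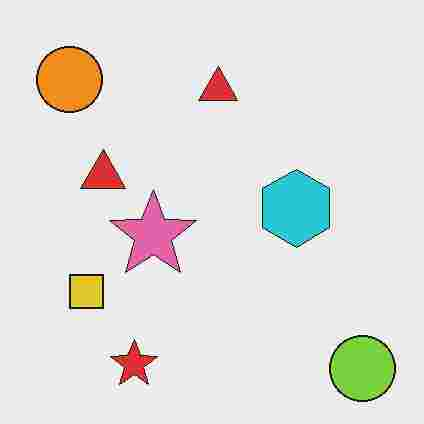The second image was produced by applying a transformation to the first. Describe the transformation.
The transformation is: heavily JPEG-compressed with obvious blocking artifacts.

Blocky 8×8 compression artifacts appear around shape edges and the flat background shows ringing — characteristic JPEG degradation.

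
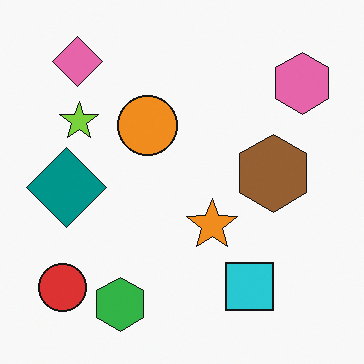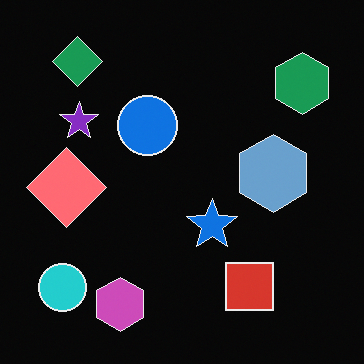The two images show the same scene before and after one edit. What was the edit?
Color-inverted (negative).

The light background has become dark and every shape's color is its complement — a photographic negative.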